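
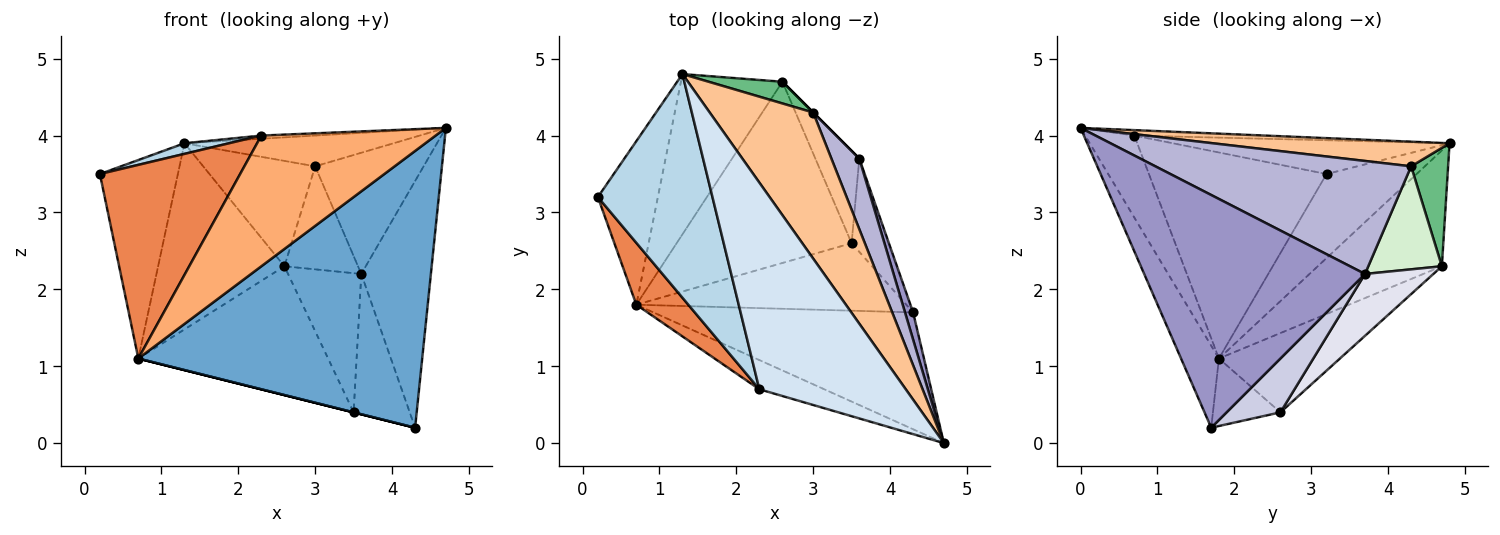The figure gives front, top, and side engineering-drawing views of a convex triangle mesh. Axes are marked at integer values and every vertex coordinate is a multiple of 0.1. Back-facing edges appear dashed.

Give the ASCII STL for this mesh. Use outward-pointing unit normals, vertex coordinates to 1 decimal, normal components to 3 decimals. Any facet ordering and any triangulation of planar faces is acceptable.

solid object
 facet normal -0.122 -0.914 -0.386
  outer loop
   vertex 0.7 1.8 1.1
   vertex 4.3 1.7 0.2
   vertex 4.7 0.0 4.1
  endloop
 endfacet
 facet normal -0.665 0.576 -0.475
  outer loop
   vertex 0.7 1.8 1.1
   vertex 0.2 3.2 3.5
   vertex 1.3 4.8 3.9
  endloop
 endfacet
 facet normal -0.282 -0.045 0.958
  outer loop
   vertex 2.3 0.7 4.0
   vertex 1.3 4.8 3.9
   vertex 0.2 3.2 3.5
  endloop
 endfacet
 facet normal -0.037 0.015 0.999
  outer loop
   vertex 2.3 0.7 4.0
   vertex 4.7 0.0 4.1
   vertex 1.3 4.8 3.9
  endloop
 endfacet
 facet normal -0.770 -0.608 0.194
  outer loop
   vertex 2.3 0.7 4.0
   vertex 0.2 3.2 3.5
   vertex 0.7 1.8 1.1
  endloop
 endfacet
 facet normal -0.266 -0.941 -0.210
  outer loop
   vertex 2.3 0.7 4.0
   vertex 0.7 1.8 1.1
   vertex 4.7 0.0 4.1
  endloop
 endfacet
 facet normal 0.227 0.201 0.953
  outer loop
   vertex 3.0 4.3 3.6
   vertex 1.3 4.8 3.9
   vertex 4.7 0.0 4.1
  endloop
 endfacet
 facet normal -0.597 0.608 -0.523
  outer loop
   vertex 2.6 4.7 2.3
   vertex 0.7 1.8 1.1
   vertex 1.3 4.8 3.9
  endloop
 endfacet
 facet normal 0.308 0.932 0.192
  outer loop
   vertex 2.6 4.7 2.3
   vertex 1.3 4.8 3.9
   vertex 3.0 4.3 3.6
  endloop
 endfacet
 facet normal -0.243 0.000 -0.970
  outer loop
   vertex 3.5 2.6 0.4
   vertex 4.3 1.7 0.2
   vertex 0.7 1.8 1.1
  endloop
 endfacet
 facet normal -0.346 0.543 -0.765
  outer loop
   vertex 3.5 2.6 0.4
   vertex 0.7 1.8 1.1
   vertex 2.6 4.7 2.3
  endloop
 endfacet
 facet normal 0.707 0.707 0.000
  outer loop
   vertex 3.6 3.7 2.2
   vertex 2.6 4.7 2.3
   vertex 3.0 4.3 3.6
  endloop
 endfacet
 facet normal 0.953 0.300 0.033
  outer loop
   vertex 3.6 3.7 2.2
   vertex 4.7 0.0 4.1
   vertex 4.3 1.7 0.2
  endloop
 endfacet
 facet normal 0.898 0.381 0.222
  outer loop
   vertex 3.6 3.7 2.2
   vertex 3.0 4.3 3.6
   vertex 4.7 0.0 4.1
  endloop
 endfacet
 facet normal 0.624 0.651 -0.432
  outer loop
   vertex 3.6 3.7 2.2
   vertex 4.3 1.7 0.2
   vertex 3.5 2.6 0.4
  endloop
 endfacet
 facet normal 0.614 0.658 -0.436
  outer loop
   vertex 3.6 3.7 2.2
   vertex 3.5 2.6 0.4
   vertex 2.6 4.7 2.3
  endloop
 endfacet
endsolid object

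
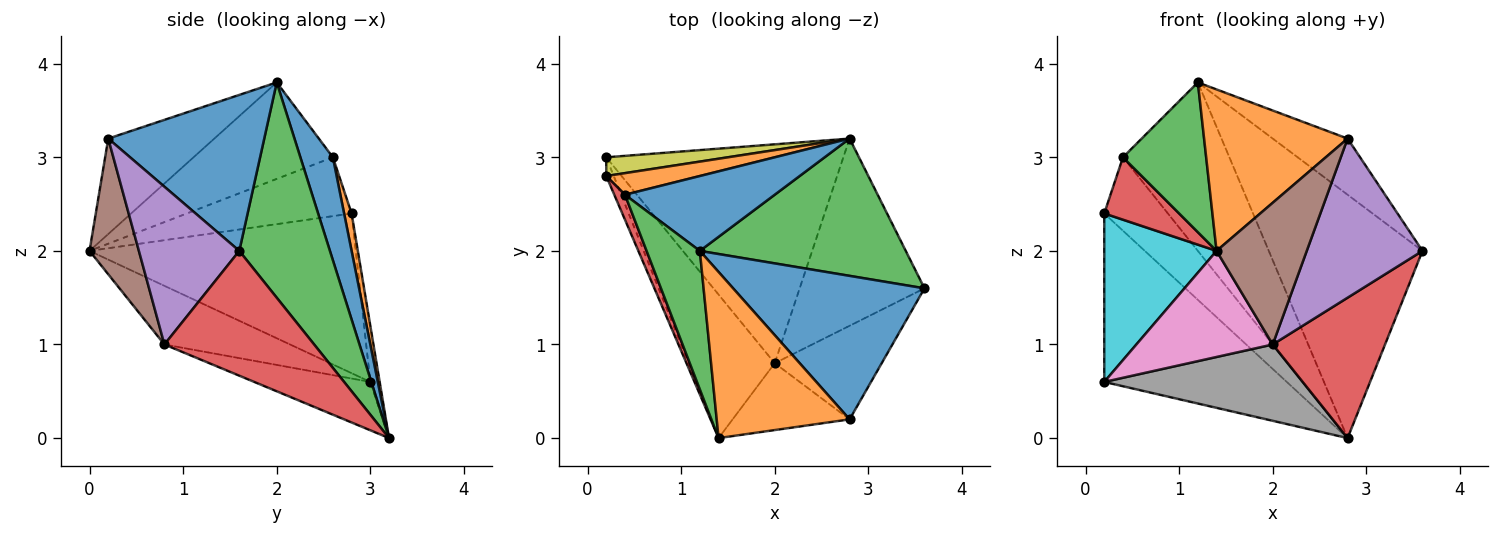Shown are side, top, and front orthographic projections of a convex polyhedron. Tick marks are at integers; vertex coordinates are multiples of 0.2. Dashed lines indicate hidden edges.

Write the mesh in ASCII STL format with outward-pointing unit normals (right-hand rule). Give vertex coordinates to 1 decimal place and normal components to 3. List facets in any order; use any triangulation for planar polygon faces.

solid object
 facet normal 0.605 0.290 0.742
  outer loop
   vertex 2.8 0.2 3.2
   vertex 3.6 1.6 2.0
   vertex 1.2 2.0 3.8
  endloop
 endfacet
 facet normal -0.458 -0.620 0.638
  outer loop
   vertex 2.8 0.2 3.2
   vertex 1.2 2.0 3.8
   vertex 1.4 0.0 2.0
  endloop
 endfacet
 facet normal 0.457 0.775 0.437
  outer loop
   vertex 2.8 3.2 0.0
   vertex 1.2 2.0 3.8
   vertex 3.6 1.6 2.0
  endloop
 endfacet
 facet normal 0.625 -0.469 -0.625
  outer loop
   vertex 2.0 0.8 1.0
   vertex 2.8 3.2 0.0
   vertex 3.6 1.6 2.0
  endloop
 endfacet
 facet normal 0.599 -0.690 -0.406
  outer loop
   vertex 2.0 0.8 1.0
   vertex 3.6 1.6 2.0
   vertex 2.8 0.2 3.2
  endloop
 endfacet
 facet normal 0.444 -0.811 -0.382
  outer loop
   vertex 2.0 0.8 1.0
   vertex 2.8 0.2 3.2
   vertex 1.4 0.0 2.0
  endloop
 endfacet
 facet normal -0.480 -0.521 -0.705
  outer loop
   vertex 2.0 0.8 1.0
   vertex 1.4 0.0 2.0
   vertex 0.2 3.0 0.6
  endloop
 endfacet
 facet normal -0.189 -0.323 -0.927
  outer loop
   vertex 2.0 0.8 1.0
   vertex 0.2 3.0 0.6
   vertex 2.8 3.2 0.0
  endloop
 endfacet
 facet normal -0.051 0.993 0.110
  outer loop
   vertex 0.2 2.8 2.4
   vertex 2.8 3.2 0.0
   vertex 0.2 3.0 0.6
  endloop
 endfacet
 facet normal -0.921 -0.388 -0.043
  outer loop
   vertex 0.2 2.8 2.4
   vertex 0.2 3.0 0.6
   vertex 1.4 0.0 2.0
  endloop
 endfacet
 facet normal 0.269 0.880 0.391
  outer loop
   vertex 0.4 2.6 3.0
   vertex 1.2 2.0 3.8
   vertex 2.8 3.2 0.0
  endloop
 endfacet
 facet normal 0.112 0.953 0.280
  outer loop
   vertex 0.4 2.6 3.0
   vertex 2.8 3.2 0.0
   vertex 0.2 2.8 2.4
  endloop
 endfacet
 facet normal -0.776 -0.463 0.428
  outer loop
   vertex 0.4 2.6 3.0
   vertex 1.4 0.0 2.0
   vertex 1.2 2.0 3.8
  endloop
 endfacet
 facet normal -0.898 -0.408 0.163
  outer loop
   vertex 0.4 2.6 3.0
   vertex 0.2 2.8 2.4
   vertex 1.4 0.0 2.0
  endloop
 endfacet
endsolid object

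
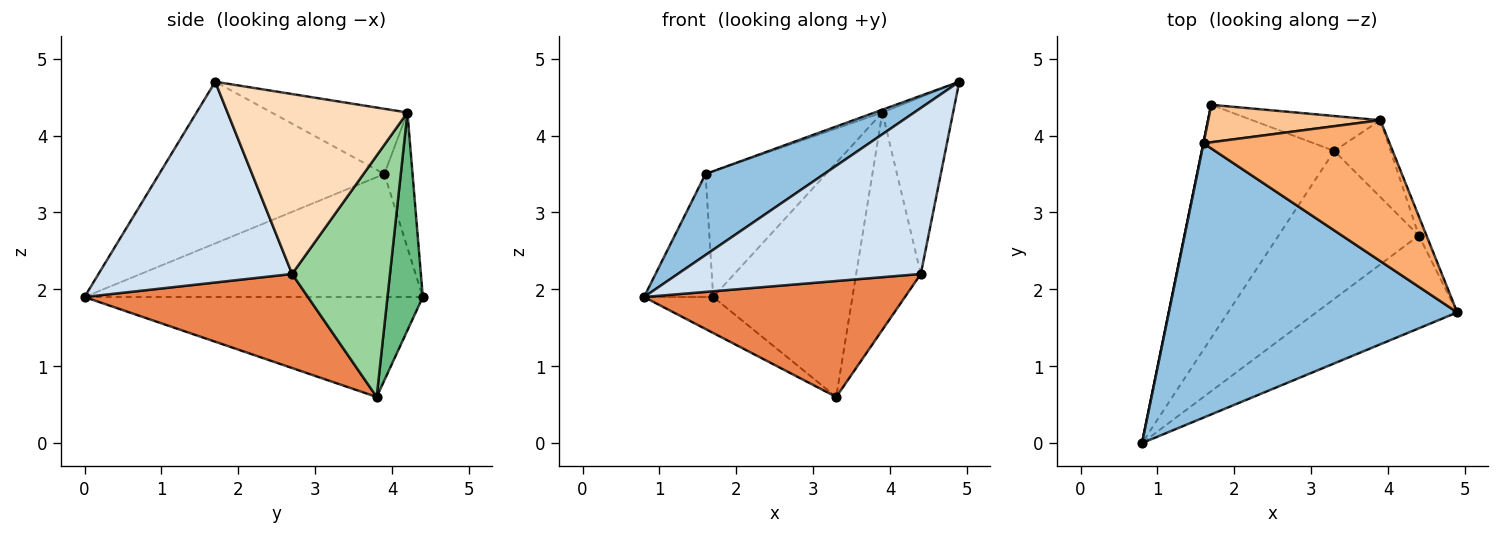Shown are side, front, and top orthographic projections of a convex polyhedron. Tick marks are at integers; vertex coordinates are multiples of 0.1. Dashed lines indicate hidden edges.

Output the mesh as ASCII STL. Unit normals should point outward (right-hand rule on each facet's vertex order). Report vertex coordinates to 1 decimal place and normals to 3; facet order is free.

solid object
 facet normal -0.598 0.122 -0.792
  outer loop
   vertex 3.3 3.8 0.6
   vertex 0.8 0.0 1.9
   vertex 1.7 4.4 1.9
  endloop
 endfacet
 facet normal -0.473 -0.249 0.845
  outer loop
   vertex 1.6 3.9 3.5
   vertex 0.8 0.0 1.9
   vertex 4.9 1.7 4.7
  endloop
 endfacet
 facet normal -0.980 0.200 0.001
  outer loop
   vertex 1.6 3.9 3.5
   vertex 1.7 4.4 1.9
   vertex 0.8 0.0 1.9
  endloop
 endfacet
 facet normal 0.571 -0.717 -0.401
  outer loop
   vertex 4.4 2.7 2.2
   vertex 4.9 1.7 4.7
   vertex 0.8 0.0 1.9
  endloop
 endfacet
 facet normal 0.467 -0.545 -0.696
  outer loop
   vertex 4.4 2.7 2.2
   vertex 0.8 0.0 1.9
   vertex 3.3 3.8 0.6
  endloop
 endfacet
 facet normal -0.331 0.019 0.944
  outer loop
   vertex 3.9 4.2 4.3
   vertex 1.6 3.9 3.5
   vertex 4.9 1.7 4.7
  endloop
 endfacet
 facet normal -0.219 0.935 0.279
  outer loop
   vertex 3.9 4.2 4.3
   vertex 1.7 4.4 1.9
   vertex 1.6 3.9 3.5
  endloop
 endfacet
 facet normal 0.930 0.366 -0.040
  outer loop
   vertex 3.9 4.2 4.3
   vertex 4.9 1.7 4.7
   vertex 4.4 2.7 2.2
  endloop
 endfacet
 facet normal 0.243 0.959 -0.143
  outer loop
   vertex 3.9 4.2 4.3
   vertex 3.3 3.8 0.6
   vertex 1.7 4.4 1.9
  endloop
 endfacet
 facet normal 0.819 0.541 -0.191
  outer loop
   vertex 3.9 4.2 4.3
   vertex 4.4 2.7 2.2
   vertex 3.3 3.8 0.6
  endloop
 endfacet
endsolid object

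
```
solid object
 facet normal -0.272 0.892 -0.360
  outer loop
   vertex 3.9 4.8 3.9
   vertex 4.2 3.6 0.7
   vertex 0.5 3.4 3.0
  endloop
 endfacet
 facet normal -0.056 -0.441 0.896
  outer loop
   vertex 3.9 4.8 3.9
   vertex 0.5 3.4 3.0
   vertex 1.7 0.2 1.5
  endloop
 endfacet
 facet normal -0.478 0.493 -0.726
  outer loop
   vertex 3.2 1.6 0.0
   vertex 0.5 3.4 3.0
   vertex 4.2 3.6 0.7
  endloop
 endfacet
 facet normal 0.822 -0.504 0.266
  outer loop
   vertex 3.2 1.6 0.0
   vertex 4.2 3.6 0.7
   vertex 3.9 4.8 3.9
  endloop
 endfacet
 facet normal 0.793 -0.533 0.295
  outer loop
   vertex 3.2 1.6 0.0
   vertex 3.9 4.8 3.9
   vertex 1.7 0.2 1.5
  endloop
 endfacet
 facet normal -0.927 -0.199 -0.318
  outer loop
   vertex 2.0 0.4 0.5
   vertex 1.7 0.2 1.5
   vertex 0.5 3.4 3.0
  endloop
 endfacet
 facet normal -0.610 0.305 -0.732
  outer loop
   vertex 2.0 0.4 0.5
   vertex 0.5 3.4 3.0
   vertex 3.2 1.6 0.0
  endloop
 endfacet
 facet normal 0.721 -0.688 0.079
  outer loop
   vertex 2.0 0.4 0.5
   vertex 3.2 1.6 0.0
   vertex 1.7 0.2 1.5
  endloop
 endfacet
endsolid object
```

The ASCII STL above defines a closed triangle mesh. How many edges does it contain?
12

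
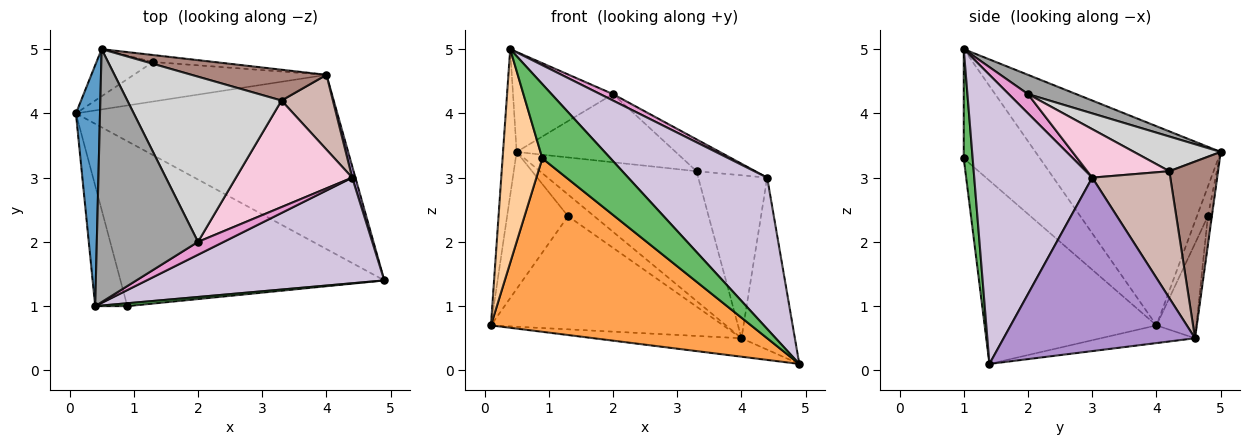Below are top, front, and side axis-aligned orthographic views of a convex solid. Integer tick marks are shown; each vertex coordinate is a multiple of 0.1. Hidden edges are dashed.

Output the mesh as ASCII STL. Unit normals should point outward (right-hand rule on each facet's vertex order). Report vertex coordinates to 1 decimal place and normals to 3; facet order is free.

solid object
 facet normal -0.990 0.073 0.120
  outer loop
   vertex 0.5 5.0 3.4
   vertex 0.1 4.0 0.7
   vertex 0.4 1.0 5.0
  endloop
 endfacet
 facet normal -0.067 0.105 -0.992
  outer loop
   vertex 4.0 4.6 0.5
   vertex 4.9 1.4 0.1
   vertex 0.1 4.0 0.7
  endloop
 endfacet
 facet normal -0.432 -0.654 -0.621
  outer loop
   vertex 0.9 1.0 3.3
   vertex 0.1 4.0 0.7
   vertex 4.9 1.4 0.1
  endloop
 endfacet
 facet normal -0.858 -0.447 -0.252
  outer loop
   vertex 0.9 1.0 3.3
   vertex 0.4 1.0 5.0
   vertex 0.1 4.0 0.7
  endloop
 endfacet
 facet normal 0.130 -0.991 0.038
  outer loop
   vertex 0.9 1.0 3.3
   vertex 4.9 1.4 0.1
   vertex 0.4 1.0 5.0
  endloop
 endfacet
 facet normal -0.168 0.932 -0.320
  outer loop
   vertex 1.3 4.8 2.4
   vertex 0.1 4.0 0.7
   vertex 0.5 5.0 3.4
  endloop
 endfacet
 facet normal -0.160 0.932 -0.326
  outer loop
   vertex 1.3 4.8 2.4
   vertex 4.0 4.6 0.5
   vertex 0.1 4.0 0.7
  endloop
 endfacet
 facet normal -0.144 0.942 -0.303
  outer loop
   vertex 1.3 4.8 2.4
   vertex 0.5 5.0 3.4
   vertex 4.0 4.6 0.5
  endloop
 endfacet
 facet normal 0.963 0.269 0.018
  outer loop
   vertex 4.4 3.0 3.0
   vertex 4.9 1.4 0.1
   vertex 4.0 4.6 0.5
  endloop
 endfacet
 facet normal 0.571 -0.673 0.470
  outer loop
   vertex 4.4 3.0 3.0
   vertex 0.4 1.0 5.0
   vertex 4.9 1.4 0.1
  endloop
 endfacet
 facet normal 0.290 0.931 0.221
  outer loop
   vertex 3.3 4.2 3.1
   vertex 4.0 4.6 0.5
   vertex 0.5 5.0 3.4
  endloop
 endfacet
 facet normal 0.717 0.633 0.291
  outer loop
   vertex 3.3 4.2 3.1
   vertex 4.4 3.0 3.0
   vertex 4.0 4.6 0.5
  endloop
 endfacet
 facet normal 0.557 -0.371 0.743
  outer loop
   vertex 2.0 2.0 4.3
   vertex 0.4 1.0 5.0
   vertex 4.4 3.0 3.0
  endloop
 endfacet
 facet normal 0.371 0.266 0.890
  outer loop
   vertex 2.0 2.0 4.3
   vertex 4.4 3.0 3.0
   vertex 3.3 4.2 3.1
  endloop
 endfacet
 facet normal 0.174 0.362 0.916
  outer loop
   vertex 2.0 2.0 4.3
   vertex 0.5 5.0 3.4
   vertex 0.4 1.0 5.0
  endloop
 endfacet
 facet normal 0.204 0.373 0.905
  outer loop
   vertex 2.0 2.0 4.3
   vertex 3.3 4.2 3.1
   vertex 0.5 5.0 3.4
  endloop
 endfacet
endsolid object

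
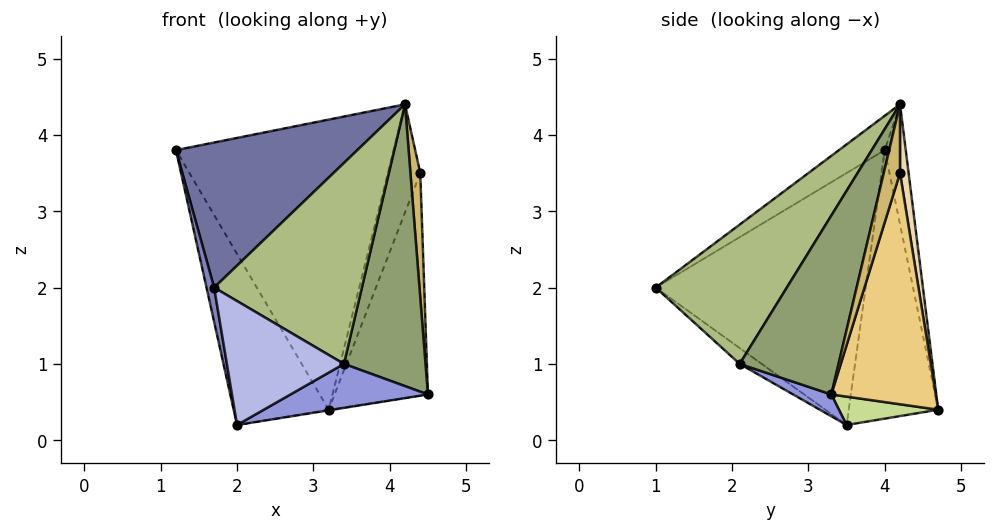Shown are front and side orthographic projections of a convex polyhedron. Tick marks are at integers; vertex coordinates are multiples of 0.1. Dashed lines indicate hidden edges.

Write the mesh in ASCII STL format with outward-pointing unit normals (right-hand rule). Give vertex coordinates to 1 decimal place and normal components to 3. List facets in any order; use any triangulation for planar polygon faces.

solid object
 facet normal -0.133 -0.526 0.840
  outer loop
   vertex 4.2 4.2 4.4
   vertex 1.2 4.0 3.8
   vertex 1.7 1.0 2.0
  endloop
 endfacet
 facet normal -0.977 -0.036 -0.212
  outer loop
   vertex 2.0 3.5 0.2
   vertex 1.7 1.0 2.0
   vertex 1.2 4.0 3.8
  endloop
 endfacet
 facet normal 0.113 -0.406 -0.907
  outer loop
   vertex 3.4 2.1 1.0
   vertex 2.0 3.5 0.2
   vertex 4.5 3.3 0.6
  endloop
 endfacet
 facet normal -0.108 -0.572 -0.813
  outer loop
   vertex 3.4 2.1 1.0
   vertex 1.7 1.0 2.0
   vertex 2.0 3.5 0.2
  endloop
 endfacet
 facet normal 0.755 -0.623 0.207
  outer loop
   vertex 3.4 2.1 1.0
   vertex 4.5 3.3 0.6
   vertex 4.2 4.2 4.4
  endloop
 endfacet
 facet normal 0.635 -0.715 0.292
  outer loop
   vertex 3.4 2.1 1.0
   vertex 4.2 4.2 4.4
   vertex 1.7 1.0 2.0
  endloop
 endfacet
 facet normal 0.158 0.006 -0.987
  outer loop
   vertex 3.2 4.7 0.4
   vertex 4.5 3.3 0.6
   vertex 2.0 3.5 0.2
  endloop
 endfacet
 facet normal -0.095 0.985 0.147
  outer loop
   vertex 3.2 4.7 0.4
   vertex 1.2 4.0 3.8
   vertex 4.2 4.2 4.4
  endloop
 endfacet
 facet normal -0.665 0.706 -0.246
  outer loop
   vertex 3.2 4.7 0.4
   vertex 2.0 3.5 0.2
   vertex 1.2 4.0 3.8
  endloop
 endfacet
 facet normal 0.841 -0.508 0.187
  outer loop
   vertex 4.4 4.2 3.5
   vertex 4.2 4.2 4.4
   vertex 4.5 3.3 0.6
  endloop
 endfacet
 facet normal 0.734 0.656 -0.178
  outer loop
   vertex 4.4 4.2 3.5
   vertex 4.5 3.3 0.6
   vertex 3.2 4.7 0.4
  endloop
 endfacet
 facet normal 0.255 0.965 0.057
  outer loop
   vertex 4.4 4.2 3.5
   vertex 3.2 4.7 0.4
   vertex 4.2 4.2 4.4
  endloop
 endfacet
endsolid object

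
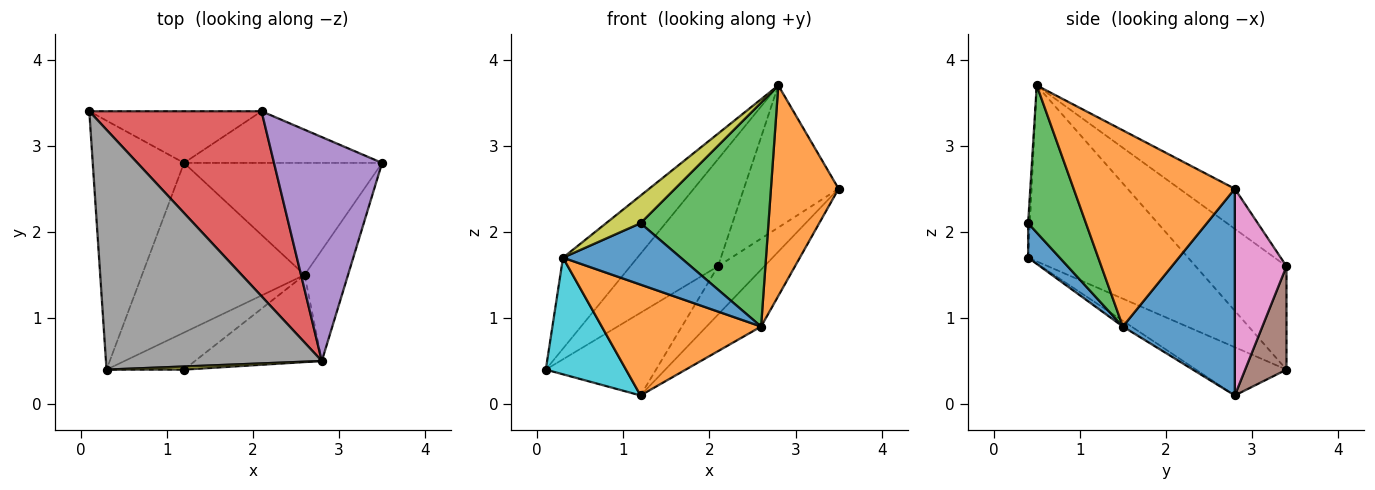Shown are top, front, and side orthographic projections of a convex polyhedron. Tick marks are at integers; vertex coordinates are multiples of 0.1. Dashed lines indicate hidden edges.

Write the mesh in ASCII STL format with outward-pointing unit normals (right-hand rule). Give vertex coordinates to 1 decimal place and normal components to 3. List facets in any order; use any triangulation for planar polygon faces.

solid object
 facet normal 0.681 0.332 -0.653
  outer loop
   vertex 2.6 1.5 0.9
   vertex 1.2 2.8 0.1
   vertex 3.5 2.8 2.5
  endloop
 endfacet
 facet normal 0.903 -0.379 -0.200
  outer loop
   vertex 2.8 0.5 3.7
   vertex 2.6 1.5 0.9
   vertex 3.5 2.8 2.5
  endloop
 endfacet
 facet normal 0.388 -0.859 -0.334
  outer loop
   vertex 2.8 0.5 3.7
   vertex 1.2 0.4 2.1
   vertex 2.6 1.5 0.9
  endloop
 endfacet
 facet normal -0.461 0.445 0.768
  outer loop
   vertex 2.1 3.4 1.6
   vertex 0.1 3.4 0.4
   vertex 2.8 0.5 3.7
  endloop
 endfacet
 facet normal -0.299 0.511 0.806
  outer loop
   vertex 2.1 3.4 1.6
   vertex 2.8 0.5 3.7
   vertex 3.5 2.8 2.5
  endloop
 endfacet
 facet normal 0.303 0.808 -0.505
  outer loop
   vertex 2.1 3.4 1.6
   vertex 1.2 2.8 0.1
   vertex 0.1 3.4 0.4
  endloop
 endfacet
 facet normal 0.606 0.543 -0.581
  outer loop
   vertex 2.1 3.4 1.6
   vertex 3.5 2.8 2.5
   vertex 1.2 2.8 0.1
  endloop
 endfacet
 facet normal -0.606 0.282 0.744
  outer loop
   vertex 0.3 0.4 1.7
   vertex 2.8 0.5 3.7
   vertex 0.1 3.4 0.4
  endloop
 endfacet
 facet normal -0.050 -0.993 0.112
  outer loop
   vertex 0.3 0.4 1.7
   vertex 1.2 0.4 2.1
   vertex 2.8 0.5 3.7
  endloop
 endfacet
 facet normal -0.432 -0.383 -0.817
  outer loop
   vertex 0.3 0.4 1.7
   vertex 0.1 3.4 0.4
   vertex 1.2 2.8 0.1
  endloop
 endfacet
 facet normal 0.224 -0.834 -0.504
  outer loop
   vertex 0.3 0.4 1.7
   vertex 2.6 1.5 0.9
   vertex 1.2 0.4 2.1
  endloop
 endfacet
 facet normal -0.030 -0.547 -0.837
  outer loop
   vertex 0.3 0.4 1.7
   vertex 1.2 2.8 0.1
   vertex 2.6 1.5 0.9
  endloop
 endfacet
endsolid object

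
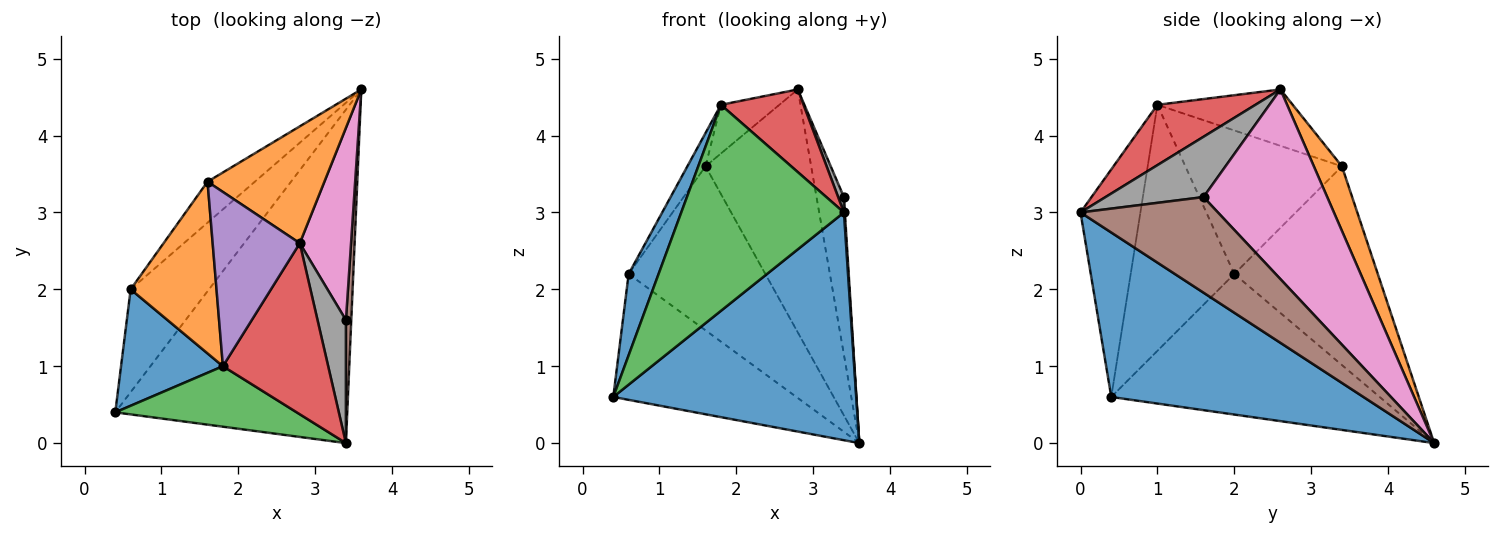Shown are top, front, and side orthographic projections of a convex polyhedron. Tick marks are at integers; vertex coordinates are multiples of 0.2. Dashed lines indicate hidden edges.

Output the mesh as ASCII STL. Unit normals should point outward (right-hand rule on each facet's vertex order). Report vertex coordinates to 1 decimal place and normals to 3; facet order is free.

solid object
 facet normal 0.505 -0.487 -0.713
  outer loop
   vertex 3.4 0.0 3.0
   vertex 0.4 0.4 0.6
   vertex 3.6 4.6 0.0
  endloop
 endfacet
 facet normal 0.233 0.876 0.422
  outer loop
   vertex 1.6 3.4 3.6
   vertex 2.8 2.6 4.6
   vertex 3.6 4.6 0.0
  endloop
 endfacet
 facet normal -0.333 -0.905 0.266
  outer loop
   vertex 1.8 1.0 4.4
   vertex 0.4 0.4 0.6
   vertex 3.4 0.0 3.0
  endloop
 endfacet
 facet normal 0.459 -0.387 0.800
  outer loop
   vertex 1.8 1.0 4.4
   vertex 3.4 0.0 3.0
   vertex 2.8 2.6 4.6
  endloop
 endfacet
 facet normal -0.529 0.228 0.817
  outer loop
   vertex 1.8 1.0 4.4
   vertex 2.8 2.6 4.6
   vertex 1.6 3.4 3.6
  endloop
 endfacet
 facet normal 0.998 -0.007 0.056
  outer loop
   vertex 3.4 1.6 3.2
   vertex 3.4 0.0 3.0
   vertex 3.6 4.6 0.0
  endloop
 endfacet
 facet normal 0.944 0.209 0.255
  outer loop
   vertex 3.4 1.6 3.2
   vertex 3.6 4.6 0.0
   vertex 2.8 2.6 4.6
  endloop
 endfacet
 facet normal 0.904 -0.053 0.425
  outer loop
   vertex 3.4 1.6 3.2
   vertex 2.8 2.6 4.6
   vertex 3.4 0.0 3.0
  endloop
 endfacet
 facet normal -0.750 0.512 -0.418
  outer loop
   vertex 0.6 2.0 2.2
   vertex 3.6 4.6 0.0
   vertex 0.4 0.4 0.6
  endloop
 endfacet
 facet normal -0.714 0.680 -0.170
  outer loop
   vertex 0.6 2.0 2.2
   vertex 1.6 3.4 3.6
   vertex 3.6 4.6 0.0
  endloop
 endfacet
 facet normal -0.893 -0.258 0.370
  outer loop
   vertex 0.6 2.0 2.2
   vertex 0.4 0.4 0.6
   vertex 1.8 1.0 4.4
  endloop
 endfacet
 facet normal -0.854 0.099 0.511
  outer loop
   vertex 0.6 2.0 2.2
   vertex 1.8 1.0 4.4
   vertex 1.6 3.4 3.6
  endloop
 endfacet
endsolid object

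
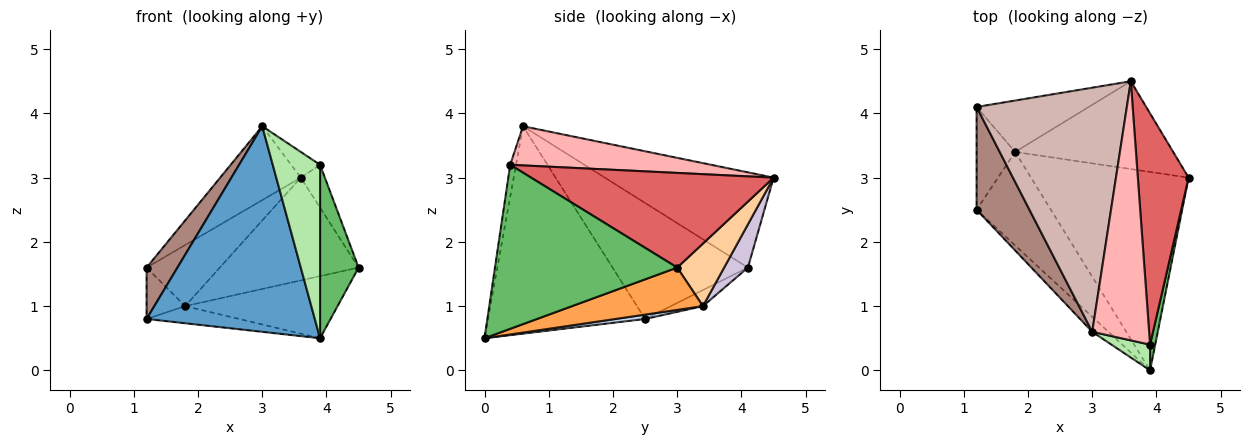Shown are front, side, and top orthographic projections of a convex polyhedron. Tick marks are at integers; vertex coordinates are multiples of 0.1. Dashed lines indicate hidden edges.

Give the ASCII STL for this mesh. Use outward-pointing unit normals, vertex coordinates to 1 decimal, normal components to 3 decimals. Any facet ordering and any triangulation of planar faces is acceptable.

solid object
 facet normal -0.682 -0.730 -0.053
  outer loop
   vertex 3.0 0.6 3.8
   vertex 1.2 2.5 0.8
   vertex 3.9 0.0 0.5
  endloop
 endfacet
 facet normal 0.057 0.180 -0.982
  outer loop
   vertex 1.8 3.4 1.0
   vertex 3.9 0.0 0.5
   vertex 1.2 2.5 0.8
  endloop
 endfacet
 facet normal 0.248 0.289 -0.924
  outer loop
   vertex 1.8 3.4 1.0
   vertex 4.5 3.0 1.6
   vertex 3.9 0.0 0.5
  endloop
 endfacet
 facet normal 0.249 0.736 -0.629
  outer loop
   vertex 1.8 3.4 1.0
   vertex 3.6 4.5 3.0
   vertex 4.5 3.0 1.6
  endloop
 endfacet
 facet normal 0.978 -0.207 0.031
  outer loop
   vertex 3.9 0.4 3.2
   vertex 3.9 0.0 0.5
   vertex 4.5 3.0 1.6
  endloop
 endfacet
 facet normal -0.121 -0.982 0.145
  outer loop
   vertex 3.9 0.4 3.2
   vertex 3.0 0.6 3.8
   vertex 3.9 0.0 0.5
  endloop
 endfacet
 facet normal 0.878 0.087 0.471
  outer loop
   vertex 3.9 0.4 3.2
   vertex 4.5 3.0 1.6
   vertex 3.6 4.5 3.0
  endloop
 endfacet
 facet normal 0.565 0.081 0.821
  outer loop
   vertex 3.9 0.4 3.2
   vertex 3.6 4.5 3.0
   vertex 3.0 0.6 3.8
  endloop
 endfacet
 facet normal -0.349 0.419 -0.838
  outer loop
   vertex 1.2 4.1 1.6
   vertex 1.8 3.4 1.0
   vertex 1.2 2.5 0.8
  endloop
 endfacet
 facet normal 0.241 0.742 -0.625
  outer loop
   vertex 1.2 4.1 1.6
   vertex 3.6 4.5 3.0
   vertex 1.8 3.4 1.0
  endloop
 endfacet
 facet normal -0.891 -0.203 0.406
  outer loop
   vertex 1.2 4.1 1.6
   vertex 1.2 2.5 0.8
   vertex 3.0 0.6 3.8
  endloop
 endfacet
 facet normal -0.519 0.248 0.818
  outer loop
   vertex 1.2 4.1 1.6
   vertex 3.0 0.6 3.8
   vertex 3.6 4.5 3.0
  endloop
 endfacet
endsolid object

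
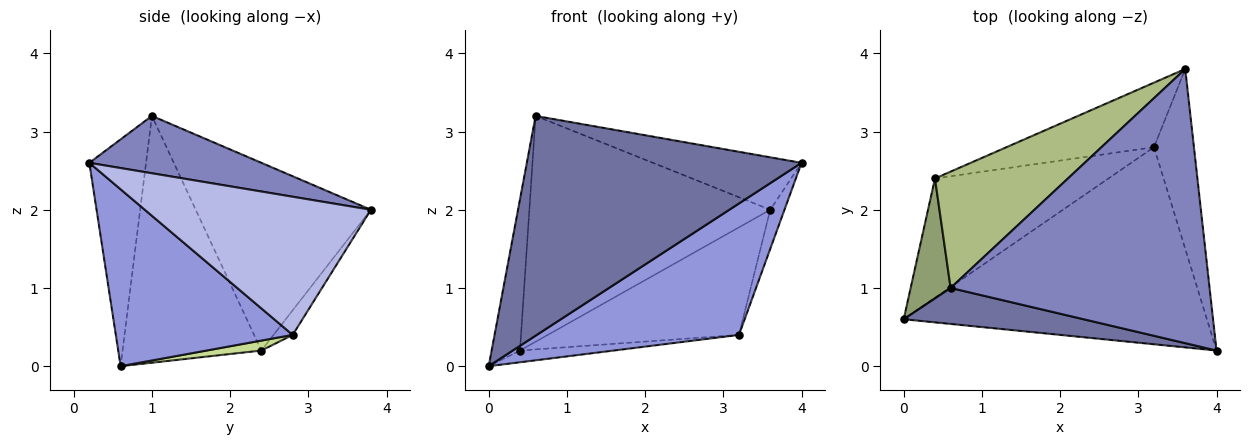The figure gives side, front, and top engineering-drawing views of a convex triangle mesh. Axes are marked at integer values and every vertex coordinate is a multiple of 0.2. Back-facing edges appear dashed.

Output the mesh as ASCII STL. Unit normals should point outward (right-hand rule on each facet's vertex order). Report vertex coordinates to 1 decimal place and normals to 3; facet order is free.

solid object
 facet normal -0.200 -0.967 0.158
  outer loop
   vertex 0.6 1.0 3.2
   vertex 0.0 0.6 0.0
   vertex 4.0 0.2 2.6
  endloop
 endfacet
 facet normal 0.213 0.184 0.960
  outer loop
   vertex 0.6 1.0 3.2
   vertex 4.0 0.2 2.6
   vertex 3.6 3.8 2.0
  endloop
 endfacet
 facet normal 0.437 -0.499 -0.749
  outer loop
   vertex 3.2 2.8 0.4
   vertex 4.0 0.2 2.6
   vertex 0.0 0.6 0.0
  endloop
 endfacet
 facet normal 0.959 0.060 -0.277
  outer loop
   vertex 3.2 2.8 0.4
   vertex 3.6 3.8 2.0
   vertex 4.0 0.2 2.6
  endloop
 endfacet
 facet normal -0.968 0.198 0.157
  outer loop
   vertex 0.4 2.4 0.2
   vertex 0.0 0.6 0.0
   vertex 0.6 1.0 3.2
  endloop
 endfacet
 facet normal -0.543 0.747 0.385
  outer loop
   vertex 0.4 2.4 0.2
   vertex 0.6 1.0 3.2
   vertex 3.6 3.8 2.0
  endloop
 endfacet
 facet normal 0.057 0.098 -0.994
  outer loop
   vertex 0.4 2.4 0.2
   vertex 3.2 2.8 0.4
   vertex 0.0 0.6 0.0
  endloop
 endfacet
 facet normal -0.085 0.854 -0.513
  outer loop
   vertex 0.4 2.4 0.2
   vertex 3.6 3.8 2.0
   vertex 3.2 2.8 0.4
  endloop
 endfacet
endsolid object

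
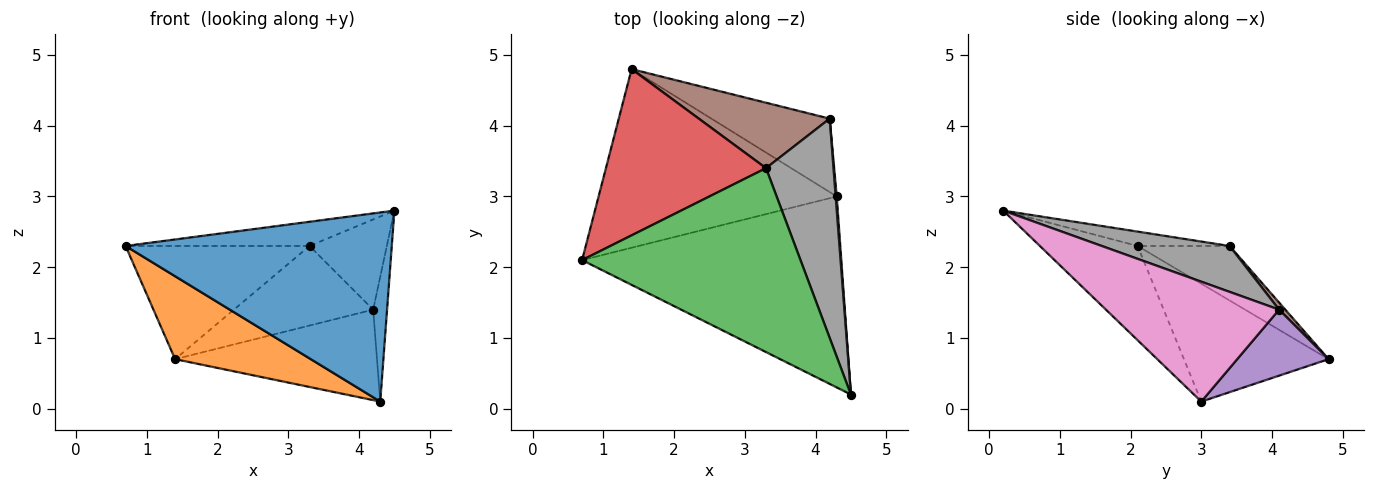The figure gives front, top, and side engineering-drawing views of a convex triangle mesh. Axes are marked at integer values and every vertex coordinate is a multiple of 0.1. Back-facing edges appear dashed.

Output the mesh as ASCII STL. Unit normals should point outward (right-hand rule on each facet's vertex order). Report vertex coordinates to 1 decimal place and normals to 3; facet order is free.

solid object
 facet normal -0.250 -0.681 -0.688
  outer loop
   vertex 4.3 3.0 0.1
   vertex 4.5 0.2 2.8
   vertex 0.7 2.1 2.3
  endloop
 endfacet
 facet normal -0.410 -0.384 -0.827
  outer loop
   vertex 4.3 3.0 0.1
   vertex 0.7 2.1 2.3
   vertex 1.4 4.8 0.7
  endloop
 endfacet
 facet normal -0.065 0.130 0.989
  outer loop
   vertex 3.3 3.4 2.3
   vertex 0.7 2.1 2.3
   vertex 4.5 0.2 2.8
  endloop
 endfacet
 facet normal -0.271 0.542 0.796
  outer loop
   vertex 3.3 3.4 2.3
   vertex 1.4 4.8 0.7
   vertex 0.7 2.1 2.3
  endloop
 endfacet
 facet normal 0.332 0.733 -0.594
  outer loop
   vertex 4.2 4.1 1.4
   vertex 4.3 3.0 0.1
   vertex 1.4 4.8 0.7
  endloop
 endfacet
 facet normal 0.034 0.772 0.635
  outer loop
   vertex 4.2 4.1 1.4
   vertex 1.4 4.8 0.7
   vertex 3.3 3.4 2.3
  endloop
 endfacet
 facet normal 0.997 0.080 0.009
  outer loop
   vertex 4.2 4.1 1.4
   vertex 4.5 0.2 2.8
   vertex 4.3 3.0 0.1
  endloop
 endfacet
 facet normal 0.532 0.322 0.783
  outer loop
   vertex 4.2 4.1 1.4
   vertex 3.3 3.4 2.3
   vertex 4.5 0.2 2.8
  endloop
 endfacet
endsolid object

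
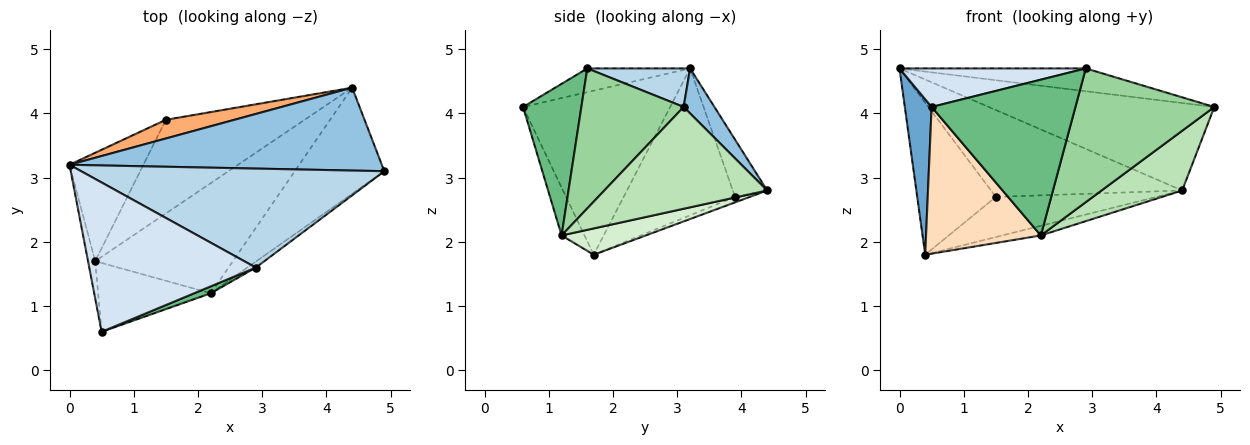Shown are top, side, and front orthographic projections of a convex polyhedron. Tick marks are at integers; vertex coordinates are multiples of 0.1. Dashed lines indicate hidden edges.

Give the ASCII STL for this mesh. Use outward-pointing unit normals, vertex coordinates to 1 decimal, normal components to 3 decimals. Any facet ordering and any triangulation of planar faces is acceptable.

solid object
 facet normal -0.983 -0.179 -0.043
  outer loop
   vertex 0.4 1.7 1.8
   vertex 0.5 0.6 4.1
   vertex 0.0 3.2 4.7
  endloop
 endfacet
 facet normal 0.099 0.722 0.684
  outer loop
   vertex 4.4 4.4 2.8
   vertex 0.0 3.2 4.7
   vertex 4.9 3.1 4.1
  endloop
 endfacet
 facet normal 0.123 0.223 0.967
  outer loop
   vertex 2.9 1.6 4.7
   vertex 4.9 3.1 4.1
   vertex 0.0 3.2 4.7
  endloop
 endfacet
 facet normal -0.137 -0.248 0.959
  outer loop
   vertex 2.9 1.6 4.7
   vertex 0.0 3.2 4.7
   vertex 0.5 0.6 4.1
  endloop
 endfacet
 facet normal -0.756 0.533 -0.380
  outer loop
   vertex 1.5 3.9 2.7
   vertex 0.4 1.7 1.8
   vertex 0.0 3.2 4.7
  endloop
 endfacet
 facet normal -0.173 0.963 0.207
  outer loop
   vertex 1.5 3.9 2.7
   vertex 0.0 3.2 4.7
   vertex 4.4 4.4 2.8
  endloop
 endfacet
 facet normal -0.036 0.394 -0.918
  outer loop
   vertex 1.5 3.9 2.7
   vertex 4.4 4.4 2.8
   vertex 0.4 1.7 1.8
  endloop
 endfacet
 facet normal -0.178 -0.891 -0.418
  outer loop
   vertex 2.2 1.2 2.1
   vertex 0.5 0.6 4.1
   vertex 0.4 1.7 1.8
  endloop
 endfacet
 facet normal 0.375 -0.926 0.041
  outer loop
   vertex 2.2 1.2 2.1
   vertex 2.9 1.6 4.7
   vertex 0.5 0.6 4.1
  endloop
 endfacet
 facet normal 0.593 -0.805 -0.036
  outer loop
   vertex 2.2 1.2 2.1
   vertex 4.9 3.1 4.1
   vertex 2.9 1.6 4.7
  endloop
 endfacet
 facet normal 0.704 -0.348 -0.619
  outer loop
   vertex 2.2 1.2 2.1
   vertex 4.4 4.4 2.8
   vertex 4.9 3.1 4.1
  endloop
 endfacet
 facet normal 0.187 0.086 -0.979
  outer loop
   vertex 2.2 1.2 2.1
   vertex 0.4 1.7 1.8
   vertex 4.4 4.4 2.8
  endloop
 endfacet
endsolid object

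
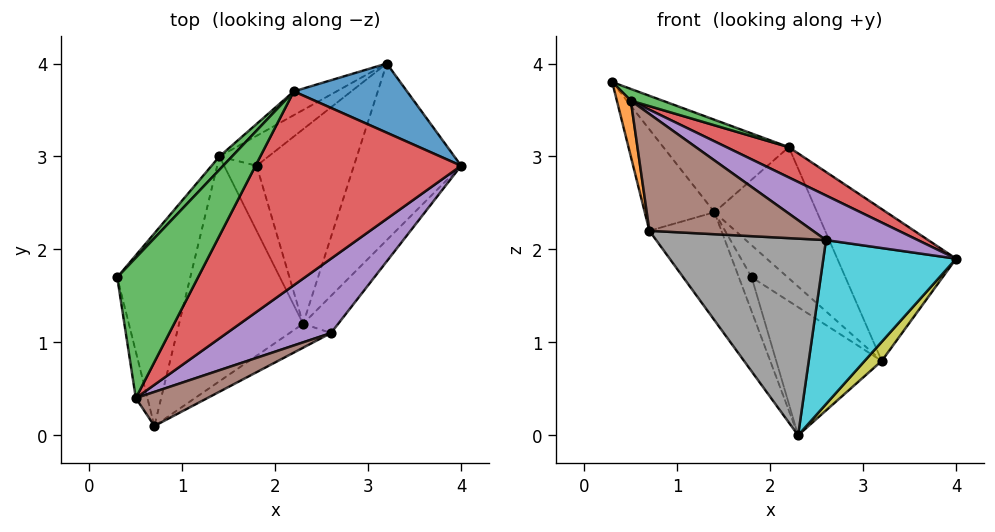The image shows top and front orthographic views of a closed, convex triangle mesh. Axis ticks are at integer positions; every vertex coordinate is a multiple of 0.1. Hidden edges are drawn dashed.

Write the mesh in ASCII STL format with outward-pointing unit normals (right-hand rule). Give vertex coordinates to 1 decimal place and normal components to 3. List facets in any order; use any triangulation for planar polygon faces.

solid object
 facet normal 0.563 0.752 0.343
  outer loop
   vertex 2.2 3.7 3.1
   vertex 4.0 2.9 1.9
   vertex 3.2 4.0 0.8
  endloop
 endfacet
 facet normal -0.985 -0.134 -0.112
  outer loop
   vertex 0.5 0.4 3.6
   vertex 0.3 1.7 3.8
   vertex 0.7 0.1 2.2
  endloop
 endfacet
 facet normal 0.414 -0.076 0.907
  outer loop
   vertex 0.5 0.4 3.6
   vertex 2.2 3.7 3.1
   vertex 0.3 1.7 3.8
  endloop
 endfacet
 facet normal 0.508 -0.133 0.851
  outer loop
   vertex 0.5 0.4 3.6
   vertex 4.0 2.9 1.9
   vertex 2.2 3.7 3.1
  endloop
 endfacet
 facet normal 0.617 -0.405 0.675
  outer loop
   vertex 2.6 1.1 2.1
   vertex 4.0 2.9 1.9
   vertex 0.5 0.4 3.6
  endloop
 endfacet
 facet normal 0.461 -0.852 0.248
  outer loop
   vertex 2.6 1.1 2.1
   vertex 0.5 0.4 3.6
   vertex 0.7 0.1 2.2
  endloop
 endfacet
 facet normal -0.696 0.395 -0.600
  outer loop
   vertex 2.3 1.2 0.0
   vertex 1.8 2.9 1.7
   vertex 3.2 4.0 0.8
  endloop
 endfacet
 facet normal 0.459 -0.882 -0.108
  outer loop
   vertex 2.3 1.2 0.0
   vertex 2.6 1.1 2.1
   vertex 0.7 0.1 2.2
  endloop
 endfacet
 facet normal 0.773 -0.068 -0.631
  outer loop
   vertex 2.3 1.2 0.0
   vertex 3.2 4.0 0.8
   vertex 4.0 2.9 1.9
  endloop
 endfacet
 facet normal 0.774 -0.618 -0.140
  outer loop
   vertex 2.3 1.2 0.0
   vertex 4.0 2.9 1.9
   vertex 2.6 1.1 2.1
  endloop
 endfacet
 facet normal -0.576 0.804 -0.146
  outer loop
   vertex 1.4 3.0 2.4
   vertex 2.2 3.7 3.1
   vertex 3.2 4.0 0.8
  endloop
 endfacet
 facet normal -0.712 0.513 -0.480
  outer loop
   vertex 1.4 3.0 2.4
   vertex 3.2 4.0 0.8
   vertex 1.8 2.9 1.7
  endloop
 endfacet
 facet normal -0.704 0.704 0.101
  outer loop
   vertex 1.4 3.0 2.4
   vertex 0.3 1.7 3.8
   vertex 2.2 3.7 3.1
  endloop
 endfacet
 facet normal -0.859 0.239 -0.453
  outer loop
   vertex 1.4 3.0 2.4
   vertex 0.7 0.1 2.2
   vertex 0.3 1.7 3.8
  endloop
 endfacet
 facet normal -0.838 0.236 -0.492
  outer loop
   vertex 1.4 3.0 2.4
   vertex 2.3 1.2 0.0
   vertex 0.7 0.1 2.2
  endloop
 endfacet
 facet normal -0.820 0.265 -0.507
  outer loop
   vertex 1.4 3.0 2.4
   vertex 1.8 2.9 1.7
   vertex 2.3 1.2 0.0
  endloop
 endfacet
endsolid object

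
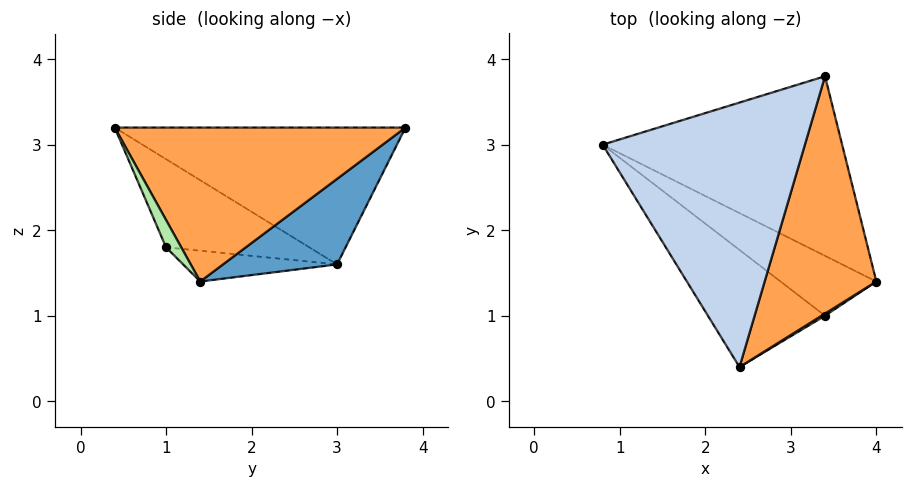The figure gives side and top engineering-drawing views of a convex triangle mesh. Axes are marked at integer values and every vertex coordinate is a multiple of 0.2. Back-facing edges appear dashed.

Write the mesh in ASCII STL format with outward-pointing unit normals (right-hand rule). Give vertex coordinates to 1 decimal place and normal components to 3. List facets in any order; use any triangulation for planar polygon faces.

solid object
 facet normal 0.264 0.620 -0.739
  outer loop
   vertex 3.4 3.8 3.2
   vertex 4.0 1.4 1.4
   vertex 0.8 3.0 1.6
  endloop
 endfacet
 facet normal -0.553 0.163 0.817
  outer loop
   vertex 2.4 0.4 3.2
   vertex 3.4 3.8 3.2
   vertex 0.8 3.0 1.6
  endloop
 endfacet
 facet normal 0.787 -0.232 0.571
  outer loop
   vertex 2.4 0.4 3.2
   vertex 4.0 1.4 1.4
   vertex 3.4 3.8 3.2
  endloop
 endfacet
 facet normal -0.274 -0.442 -0.854
  outer loop
   vertex 3.4 1.0 1.8
   vertex 0.8 3.0 1.6
   vertex 4.0 1.4 1.4
  endloop
 endfacet
 facet normal -0.456 -0.653 -0.605
  outer loop
   vertex 3.4 1.0 1.8
   vertex 2.4 0.4 3.2
   vertex 0.8 3.0 1.6
  endloop
 endfacet
 facet normal 0.587 -0.807 0.073
  outer loop
   vertex 3.4 1.0 1.8
   vertex 4.0 1.4 1.4
   vertex 2.4 0.4 3.2
  endloop
 endfacet
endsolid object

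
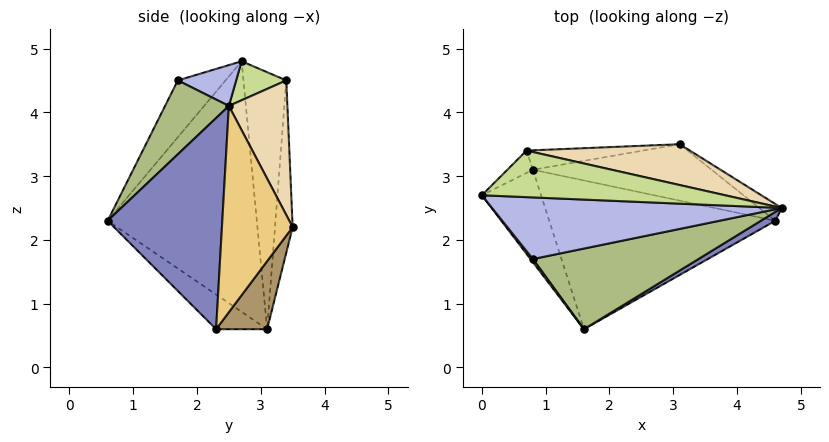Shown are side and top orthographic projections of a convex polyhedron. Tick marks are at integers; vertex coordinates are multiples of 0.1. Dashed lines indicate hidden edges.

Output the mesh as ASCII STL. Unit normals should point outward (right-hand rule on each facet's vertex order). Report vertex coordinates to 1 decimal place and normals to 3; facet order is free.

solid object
 facet normal -0.882 -0.424 -0.208
  outer loop
   vertex 0.8 3.1 0.6
   vertex 1.6 0.6 2.3
   vertex 0.0 2.7 4.8
  endloop
 endfacet
 facet normal 0.508 -0.861 0.035
  outer loop
   vertex 4.6 2.3 0.6
   vertex 4.7 2.5 4.1
   vertex 1.6 0.6 2.3
  endloop
 endfacet
 facet normal -0.123 -0.585 -0.802
  outer loop
   vertex 4.6 2.3 0.6
   vertex 1.6 0.6 2.3
   vertex 0.8 3.1 0.6
  endloop
 endfacet
 facet normal 0.137 -0.182 0.974
  outer loop
   vertex 0.8 1.7 4.5
   vertex 4.7 2.5 4.1
   vertex 0.0 2.7 4.8
  endloop
 endfacet
 facet normal -0.776 -0.630 0.033
  outer loop
   vertex 0.8 1.7 4.5
   vertex 0.0 2.7 4.8
   vertex 1.6 0.6 2.3
  endloop
 endfacet
 facet normal 0.223 -0.837 0.500
  outer loop
   vertex 0.8 1.7 4.5
   vertex 1.6 0.6 2.3
   vertex 4.7 2.5 4.1
  endloop
 endfacet
 facet normal 0.153 0.256 0.954
  outer loop
   vertex 0.7 3.4 4.5
   vertex 0.0 2.7 4.8
   vertex 4.7 2.5 4.1
  endloop
 endfacet
 facet normal -0.720 0.690 -0.072
  outer loop
   vertex 0.7 3.4 4.5
   vertex 0.8 3.1 0.6
   vertex 0.0 2.7 4.8
  endloop
 endfacet
 facet normal 0.181 0.861 -0.476
  outer loop
   vertex 3.1 3.5 2.2
   vertex 4.6 2.3 0.6
   vertex 0.8 3.1 0.6
  endloop
 endfacet
 facet normal -0.117 0.990 -0.079
  outer loop
   vertex 3.1 3.5 2.2
   vertex 0.8 3.1 0.6
   vertex 0.7 3.4 4.5
  endloop
 endfacet
 facet normal 0.582 0.811 -0.063
  outer loop
   vertex 3.1 3.5 2.2
   vertex 4.7 2.5 4.1
   vertex 4.6 2.3 0.6
  endloop
 endfacet
 facet normal 0.238 0.928 0.288
  outer loop
   vertex 3.1 3.5 2.2
   vertex 0.7 3.4 4.5
   vertex 4.7 2.5 4.1
  endloop
 endfacet
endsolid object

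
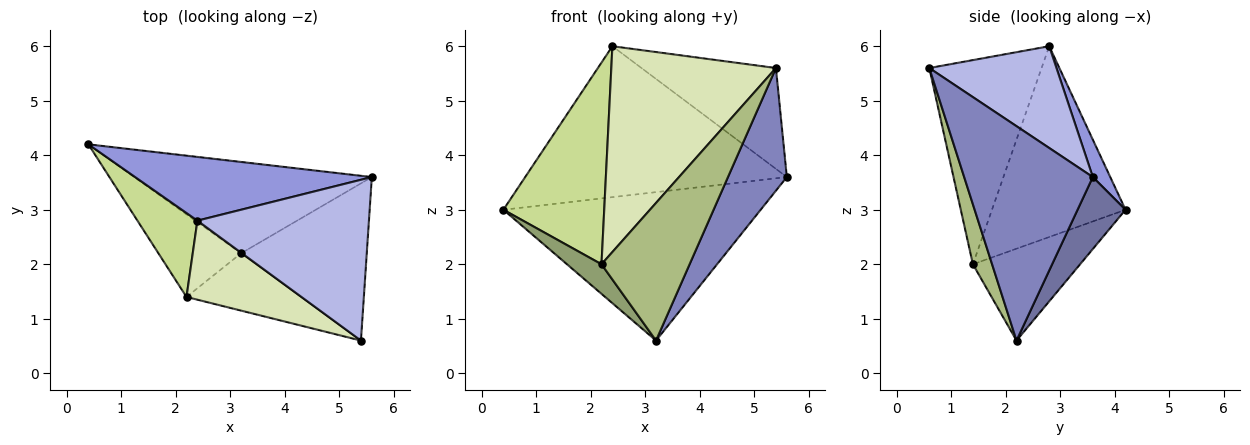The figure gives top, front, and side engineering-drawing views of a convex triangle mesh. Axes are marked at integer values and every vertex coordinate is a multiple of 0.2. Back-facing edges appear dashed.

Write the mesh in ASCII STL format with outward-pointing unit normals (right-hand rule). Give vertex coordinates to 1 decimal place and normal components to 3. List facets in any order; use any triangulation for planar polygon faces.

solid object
 facet normal 0.157 0.841 -0.518
  outer loop
   vertex 3.2 2.2 0.6
   vertex 0.4 4.2 3.0
   vertex 5.6 3.6 3.6
  endloop
 endfacet
 facet normal 0.802 -0.367 -0.471
  outer loop
   vertex 3.2 2.2 0.6
   vertex 5.6 3.6 3.6
   vertex 5.4 0.6 5.6
  endloop
 endfacet
 facet normal 0.061 0.920 0.388
  outer loop
   vertex 2.4 2.8 6.0
   vertex 5.6 3.6 3.6
   vertex 0.4 4.2 3.0
  endloop
 endfacet
 facet normal 0.449 0.475 0.757
  outer loop
   vertex 2.4 2.8 6.0
   vertex 5.4 0.6 5.6
   vertex 5.6 3.6 3.6
  endloop
 endfacet
 facet normal -0.723 -0.233 -0.650
  outer loop
   vertex 2.2 1.4 2.0
   vertex 0.4 4.2 3.0
   vertex 3.2 2.2 0.6
  endloop
 endfacet
 facet normal 0.197 -0.905 -0.376
  outer loop
   vertex 2.2 1.4 2.0
   vertex 3.2 2.2 0.6
   vertex 5.4 0.6 5.6
  endloop
 endfacet
 facet normal -0.774 -0.584 0.243
  outer loop
   vertex 2.2 1.4 2.0
   vertex 2.4 2.8 6.0
   vertex 0.4 4.2 3.0
  endloop
 endfacet
 facet normal -0.537 -0.787 0.302
  outer loop
   vertex 2.2 1.4 2.0
   vertex 5.4 0.6 5.6
   vertex 2.4 2.8 6.0
  endloop
 endfacet
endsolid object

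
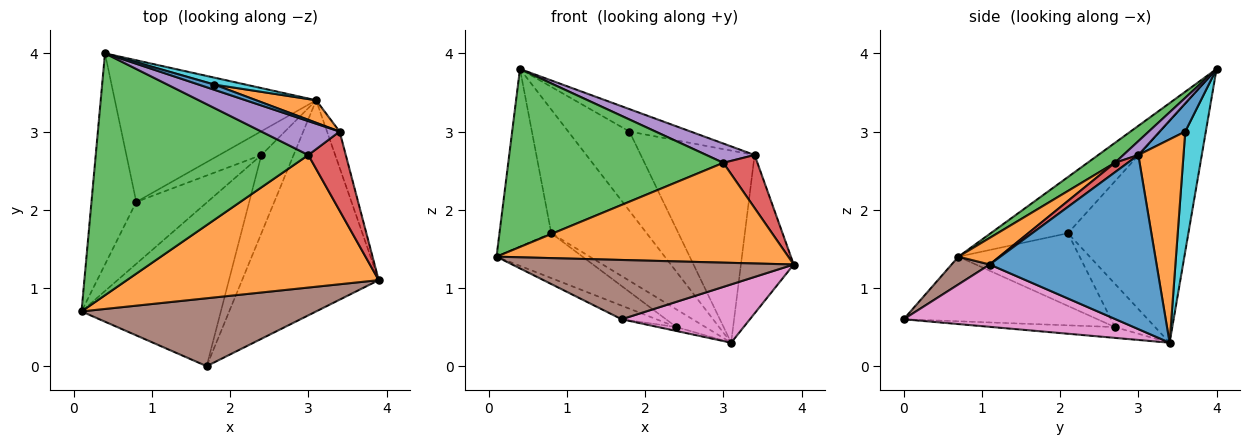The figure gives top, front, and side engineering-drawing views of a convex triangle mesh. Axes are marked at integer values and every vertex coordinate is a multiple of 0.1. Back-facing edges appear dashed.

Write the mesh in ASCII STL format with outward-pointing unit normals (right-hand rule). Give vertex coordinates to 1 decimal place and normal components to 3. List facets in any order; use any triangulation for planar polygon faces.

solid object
 facet normal 0.951 0.301 -0.069
  outer loop
   vertex 3.4 3.0 2.7
   vertex 3.9 1.1 1.3
   vertex 3.1 3.4 0.3
  endloop
 endfacet
 facet normal 0.084 -0.599 0.796
  outer loop
   vertex 3.0 2.7 2.6
   vertex 0.1 0.7 1.4
   vertex 3.9 1.1 1.3
  endloop
 endfacet
 facet normal 0.075 -0.591 0.803
  outer loop
   vertex 3.0 2.7 2.6
   vertex 0.4 4.0 3.8
   vertex 0.1 0.7 1.4
  endloop
 endfacet
 facet normal 0.205 -0.545 0.813
  outer loop
   vertex 3.0 2.7 2.6
   vertex 3.9 1.1 1.3
   vertex 3.4 3.0 2.7
  endloop
 endfacet
 facet normal 0.152 -0.489 0.859
  outer loop
   vertex 3.0 2.7 2.6
   vertex 3.4 3.0 2.7
   vertex 0.4 4.0 3.8
  endloop
 endfacet
 facet normal 0.089 -0.655 0.750
  outer loop
   vertex 1.7 0.0 0.6
   vertex 3.9 1.1 1.3
   vertex 0.1 0.7 1.4
  endloop
 endfacet
 facet normal 0.403 -0.244 -0.882
  outer loop
   vertex 1.7 0.0 0.6
   vertex 3.1 3.4 0.3
   vertex 3.9 1.1 1.3
  endloop
 endfacet
 facet normal -0.692 0.465 -0.552
  outer loop
   vertex 0.8 2.1 1.7
   vertex 0.1 0.7 1.4
   vertex 0.4 4.0 3.8
  endloop
 endfacet
 facet normal -0.639 0.506 -0.580
  outer loop
   vertex 0.8 2.1 1.7
   vertex 0.4 4.0 3.8
   vertex 3.1 3.4 0.3
  endloop
 endfacet
 facet normal 0.317 0.945 0.083
  outer loop
   vertex 1.8 3.6 3.0
   vertex 3.1 3.4 0.3
   vertex 0.4 4.0 3.8
  endloop
 endfacet
 facet normal 0.378 0.902 0.210
  outer loop
   vertex 1.8 3.6 3.0
   vertex 0.4 4.0 3.8
   vertex 3.4 3.0 2.7
  endloop
 endfacet
 facet normal 0.367 0.924 0.108
  outer loop
   vertex 1.8 3.6 3.0
   vertex 3.4 3.0 2.7
   vertex 3.1 3.4 0.3
  endloop
 endfacet
 facet normal -0.419 0.075 -0.905
  outer loop
   vertex 2.4 2.7 0.5
   vertex 1.7 0.0 0.6
   vertex 0.1 0.7 1.4
  endloop
 endfacet
 facet normal -0.318 0.047 -0.947
  outer loop
   vertex 2.4 2.7 0.5
   vertex 3.1 3.4 0.3
   vertex 1.7 0.0 0.6
  endloop
 endfacet
 facet normal -0.637 0.452 -0.624
  outer loop
   vertex 2.4 2.7 0.5
   vertex 0.1 0.7 1.4
   vertex 0.8 2.1 1.7
  endloop
 endfacet
 facet normal -0.637 0.460 -0.619
  outer loop
   vertex 2.4 2.7 0.5
   vertex 0.8 2.1 1.7
   vertex 3.1 3.4 0.3
  endloop
 endfacet
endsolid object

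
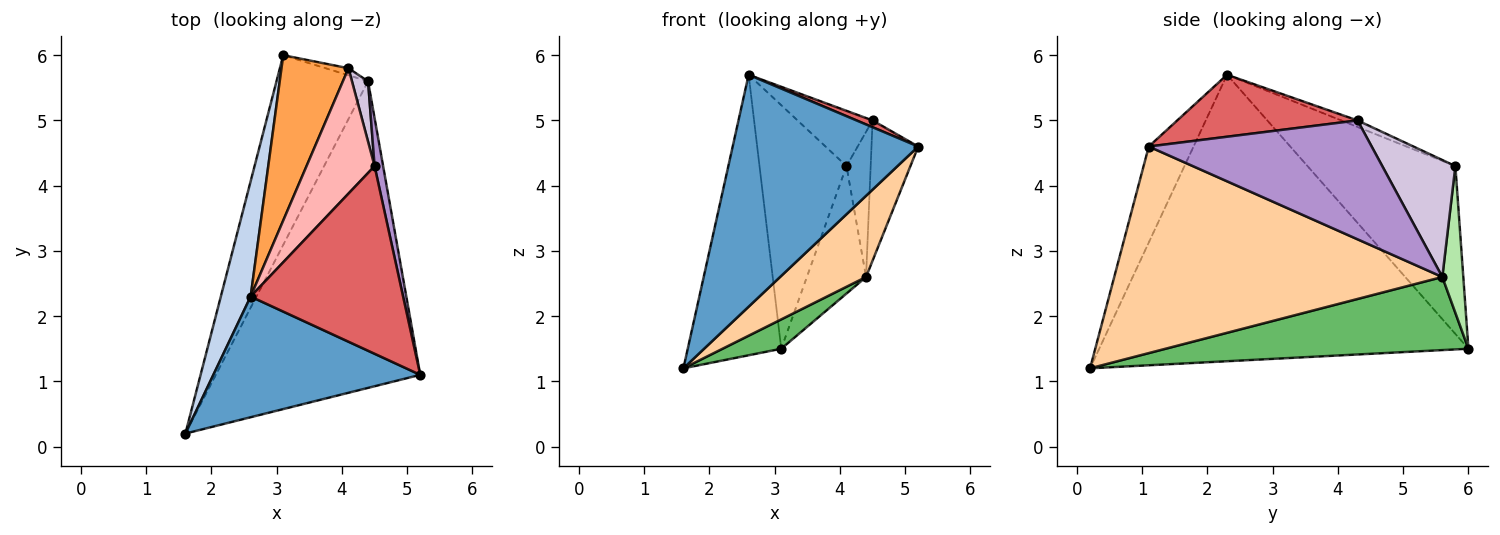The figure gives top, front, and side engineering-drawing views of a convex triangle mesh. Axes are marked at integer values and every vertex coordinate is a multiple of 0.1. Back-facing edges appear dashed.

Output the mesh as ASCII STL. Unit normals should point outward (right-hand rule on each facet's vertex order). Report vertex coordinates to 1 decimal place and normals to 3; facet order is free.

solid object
 facet normal -0.209 -0.867 0.451
  outer loop
   vertex 2.6 2.3 5.7
   vertex 1.6 0.2 1.2
   vertex 5.2 1.1 4.6
  endloop
 endfacet
 facet normal -0.965 0.244 0.100
  outer loop
   vertex 2.6 2.3 5.7
   vertex 3.1 6.0 1.5
   vertex 1.6 0.2 1.2
  endloop
 endfacet
 facet normal -0.815 0.479 0.325
  outer loop
   vertex 4.1 5.8 4.3
   vertex 3.1 6.0 1.5
   vertex 2.6 2.3 5.7
  endloop
 endfacet
 facet normal 0.699 -0.183 -0.691
  outer loop
   vertex 4.4 5.6 2.6
   vertex 5.2 1.1 4.6
   vertex 1.6 0.2 1.2
  endloop
 endfacet
 facet normal 0.619 -0.120 -0.776
  outer loop
   vertex 4.4 5.6 2.6
   vertex 1.6 0.2 1.2
   vertex 3.1 6.0 1.5
  endloop
 endfacet
 facet normal 0.334 0.941 -0.052
  outer loop
   vertex 4.4 5.6 2.6
   vertex 3.1 6.0 1.5
   vertex 4.1 5.8 4.3
  endloop
 endfacet
 facet normal 0.376 -0.033 0.926
  outer loop
   vertex 4.5 4.3 5.0
   vertex 2.6 2.3 5.7
   vertex 5.2 1.1 4.6
  endloop
 endfacet
 facet normal -0.087 0.402 0.911
  outer loop
   vertex 4.5 4.3 5.0
   vertex 4.1 5.8 4.3
   vertex 2.6 2.3 5.7
  endloop
 endfacet
 facet normal 0.976 0.205 0.070
  outer loop
   vertex 4.5 4.3 5.0
   vertex 5.2 1.1 4.6
   vertex 4.4 5.6 2.6
  endloop
 endfacet
 facet normal 0.941 0.311 0.129
  outer loop
   vertex 4.5 4.3 5.0
   vertex 4.4 5.6 2.6
   vertex 4.1 5.8 4.3
  endloop
 endfacet
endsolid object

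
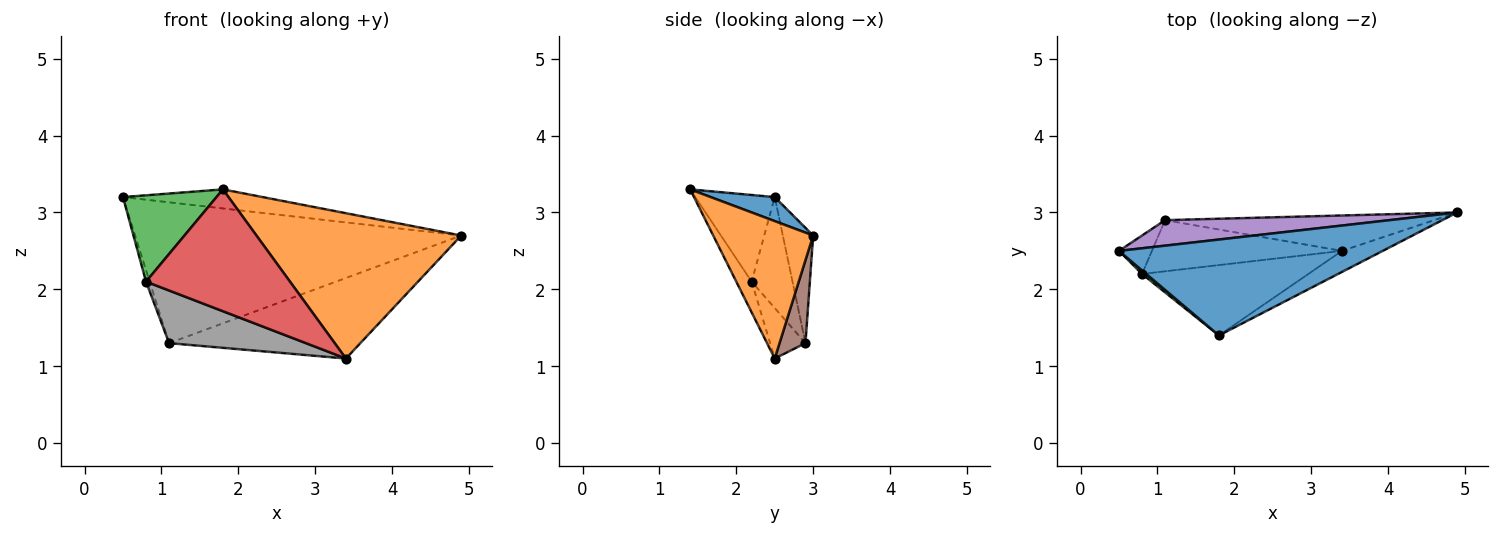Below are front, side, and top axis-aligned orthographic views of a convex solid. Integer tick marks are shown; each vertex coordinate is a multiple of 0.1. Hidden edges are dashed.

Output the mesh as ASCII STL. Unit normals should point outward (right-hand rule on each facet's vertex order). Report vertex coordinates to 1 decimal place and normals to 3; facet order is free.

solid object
 facet normal 0.089 0.194 0.977
  outer loop
   vertex 1.8 1.4 3.3
   vertex 4.9 3.0 2.7
   vertex 0.5 2.5 3.2
  endloop
 endfacet
 facet normal 0.435 -0.891 -0.129
  outer loop
   vertex 3.4 2.5 1.1
   vertex 4.9 3.0 2.7
   vertex 1.8 1.4 3.3
  endloop
 endfacet
 facet normal -0.647 -0.762 0.031
  outer loop
   vertex 0.8 2.2 2.1
   vertex 1.8 1.4 3.3
   vertex 0.5 2.5 3.2
  endloop
 endfacet
 facet normal -0.092 -0.862 -0.498
  outer loop
   vertex 0.8 2.2 2.1
   vertex 3.4 2.5 1.1
   vertex 1.8 1.4 3.3
  endloop
 endfacet
 facet normal -0.091 0.980 0.177
  outer loop
   vertex 1.1 2.9 1.3
   vertex 0.5 2.5 3.2
   vertex 4.9 3.0 2.7
  endloop
 endfacet
 facet normal 0.123 0.908 -0.399
  outer loop
   vertex 1.1 2.9 1.3
   vertex 4.9 3.0 2.7
   vertex 3.4 2.5 1.1
  endloop
 endfacet
 facet normal -0.955 0.085 -0.284
  outer loop
   vertex 1.1 2.9 1.3
   vertex 0.8 2.2 2.1
   vertex 0.5 2.5 3.2
  endloop
 endfacet
 facet normal -0.182 -0.705 -0.685
  outer loop
   vertex 1.1 2.9 1.3
   vertex 3.4 2.5 1.1
   vertex 0.8 2.2 2.1
  endloop
 endfacet
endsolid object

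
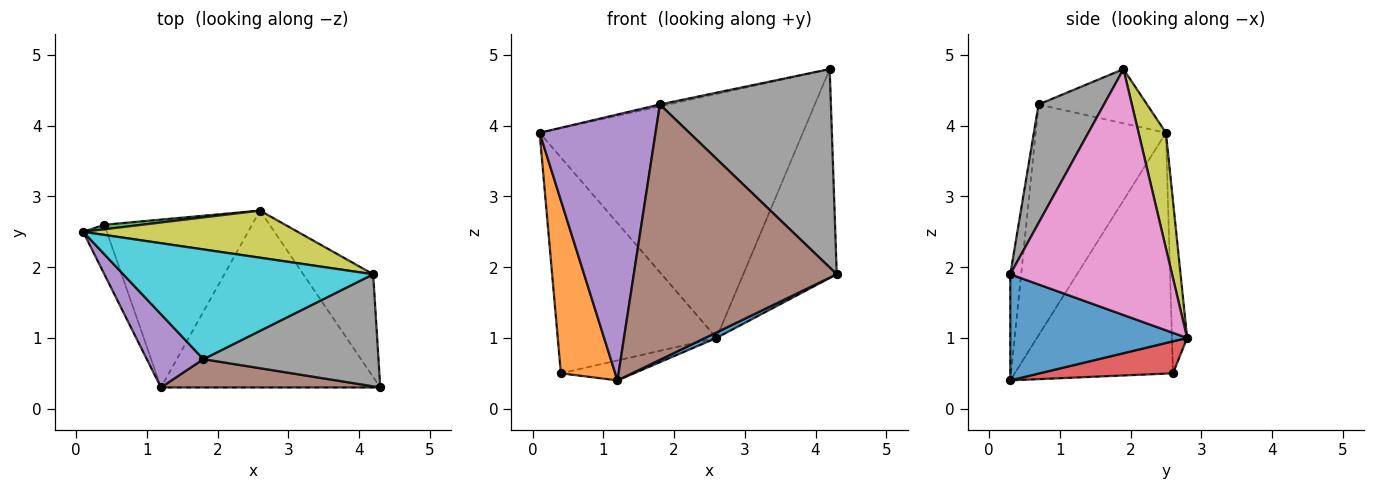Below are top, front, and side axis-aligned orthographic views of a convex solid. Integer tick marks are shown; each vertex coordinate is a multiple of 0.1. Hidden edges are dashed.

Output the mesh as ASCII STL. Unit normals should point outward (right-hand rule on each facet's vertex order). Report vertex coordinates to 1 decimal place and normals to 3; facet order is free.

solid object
 facet normal 0.435 -0.028 -0.900
  outer loop
   vertex 2.6 2.8 1.0
   vertex 4.3 0.3 1.9
   vertex 1.2 0.3 0.4
  endloop
 endfacet
 facet normal -0.942 -0.324 -0.093
  outer loop
   vertex 0.4 2.6 0.5
   vertex 1.2 0.3 0.4
   vertex 0.1 2.5 3.9
  endloop
 endfacet
 facet normal -0.095 0.995 0.021
  outer loop
   vertex 0.4 2.6 0.5
   vertex 0.1 2.5 3.9
   vertex 2.6 2.8 1.0
  endloop
 endfacet
 facet normal 0.210 0.115 -0.971
  outer loop
   vertex 0.4 2.6 0.5
   vertex 2.6 2.8 1.0
   vertex 1.2 0.3 0.4
  endloop
 endfacet
 facet normal -0.735 -0.654 0.180
  outer loop
   vertex 1.8 0.7 4.3
   vertex 0.1 2.5 3.9
   vertex 1.2 0.3 0.4
  endloop
 endfacet
 facet normal -0.053 -0.993 0.110
  outer loop
   vertex 1.8 0.7 4.3
   vertex 1.2 0.3 0.4
   vertex 4.3 0.3 1.9
  endloop
 endfacet
 facet normal 0.841 0.486 -0.239
  outer loop
   vertex 4.2 1.9 4.8
   vertex 4.3 0.3 1.9
   vertex 2.6 2.8 1.0
  endloop
 endfacet
 facet normal 0.316 -0.826 0.467
  outer loop
   vertex 4.2 1.9 4.8
   vertex 1.8 0.7 4.3
   vertex 4.3 0.3 1.9
  endloop
 endfacet
 facet normal 0.102 0.977 0.189
  outer loop
   vertex 4.2 1.9 4.8
   vertex 2.6 2.8 1.0
   vertex 0.1 2.5 3.9
  endloop
 endfacet
 facet normal -0.212 0.017 0.977
  outer loop
   vertex 4.2 1.9 4.8
   vertex 0.1 2.5 3.9
   vertex 1.8 0.7 4.3
  endloop
 endfacet
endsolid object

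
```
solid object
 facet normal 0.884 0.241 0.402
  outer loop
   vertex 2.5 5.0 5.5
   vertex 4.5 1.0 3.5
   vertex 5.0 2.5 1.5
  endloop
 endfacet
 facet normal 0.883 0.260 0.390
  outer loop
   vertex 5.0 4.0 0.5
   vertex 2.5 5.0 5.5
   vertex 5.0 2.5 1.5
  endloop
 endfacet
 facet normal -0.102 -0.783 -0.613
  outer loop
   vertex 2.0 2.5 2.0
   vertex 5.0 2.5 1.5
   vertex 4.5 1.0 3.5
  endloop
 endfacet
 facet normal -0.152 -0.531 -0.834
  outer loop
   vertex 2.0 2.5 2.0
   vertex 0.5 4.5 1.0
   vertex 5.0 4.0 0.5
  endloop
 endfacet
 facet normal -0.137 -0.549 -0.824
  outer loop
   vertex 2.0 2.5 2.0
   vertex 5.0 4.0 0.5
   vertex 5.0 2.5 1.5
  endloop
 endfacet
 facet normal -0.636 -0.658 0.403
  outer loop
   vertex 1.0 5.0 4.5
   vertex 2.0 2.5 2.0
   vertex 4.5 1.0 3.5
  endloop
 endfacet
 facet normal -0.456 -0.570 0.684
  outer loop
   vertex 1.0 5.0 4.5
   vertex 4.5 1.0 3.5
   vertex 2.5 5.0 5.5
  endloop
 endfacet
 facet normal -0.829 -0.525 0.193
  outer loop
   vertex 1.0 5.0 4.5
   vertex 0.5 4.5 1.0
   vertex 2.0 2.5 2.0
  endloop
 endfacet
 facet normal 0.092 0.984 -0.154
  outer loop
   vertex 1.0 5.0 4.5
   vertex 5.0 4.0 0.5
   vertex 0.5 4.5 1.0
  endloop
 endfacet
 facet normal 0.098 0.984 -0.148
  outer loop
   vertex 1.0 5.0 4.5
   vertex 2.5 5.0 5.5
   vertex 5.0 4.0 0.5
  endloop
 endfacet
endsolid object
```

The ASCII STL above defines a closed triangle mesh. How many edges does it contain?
15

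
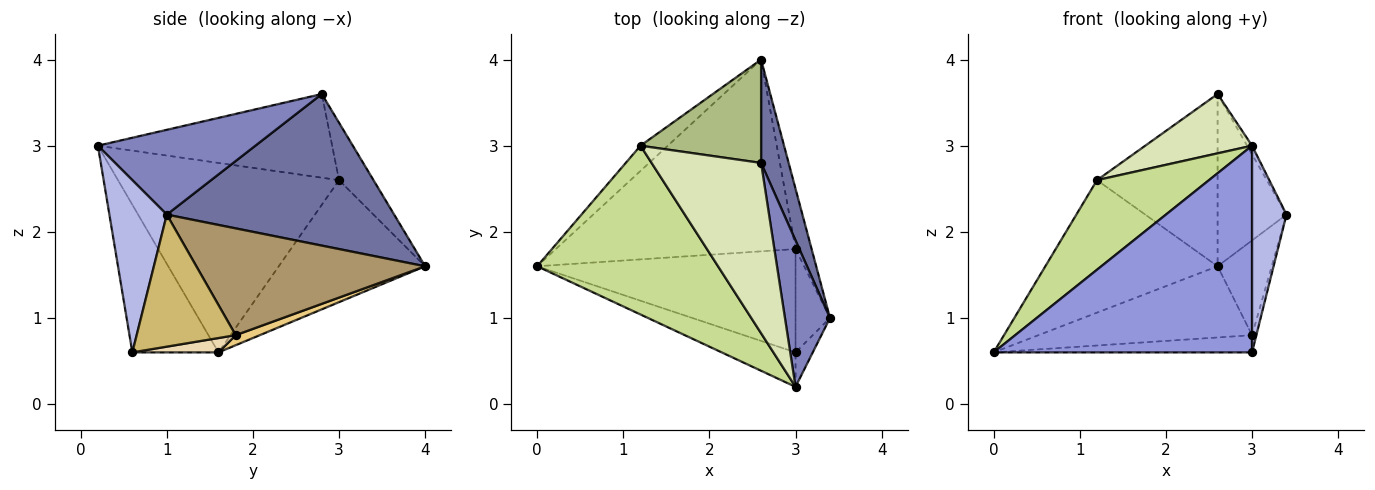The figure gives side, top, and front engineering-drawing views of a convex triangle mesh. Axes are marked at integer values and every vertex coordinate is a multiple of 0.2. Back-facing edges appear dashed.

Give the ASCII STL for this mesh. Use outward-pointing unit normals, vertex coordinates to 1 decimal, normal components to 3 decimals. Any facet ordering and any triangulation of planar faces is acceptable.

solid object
 facet normal 0.943 0.286 0.171
  outer loop
   vertex 2.6 2.8 3.6
   vertex 3.4 1.0 2.2
   vertex 2.6 4.0 1.6
  endloop
 endfacet
 facet normal 0.883 0.028 0.469
  outer loop
   vertex 3.0 0.2 3.0
   vertex 3.4 1.0 2.2
   vertex 2.6 2.8 3.6
  endloop
 endfacet
 facet normal -0.312 -0.937 -0.156
  outer loop
   vertex 3.0 0.2 3.0
   vertex 0.0 1.6 0.6
   vertex 3.0 0.6 0.6
  endloop
 endfacet
 facet normal 0.854 -0.513 -0.085
  outer loop
   vertex 3.0 0.2 3.0
   vertex 3.0 0.6 0.6
   vertex 3.4 1.0 2.2
  endloop
 endfacet
 facet normal -0.641 0.754 -0.143
  outer loop
   vertex 1.2 3.0 2.6
   vertex 2.6 4.0 1.6
   vertex 0.0 1.6 0.6
  endloop
 endfacet
 facet normal -0.238 0.833 0.500
  outer loop
   vertex 1.2 3.0 2.6
   vertex 2.6 2.8 3.6
   vertex 2.6 4.0 1.6
  endloop
 endfacet
 facet normal -0.679 -0.344 0.648
  outer loop
   vertex 1.2 3.0 2.6
   vertex 0.0 1.6 0.6
   vertex 3.0 0.2 3.0
  endloop
 endfacet
 facet normal -0.585 -0.267 0.766
  outer loop
   vertex 1.2 3.0 2.6
   vertex 3.0 0.2 3.0
   vertex 2.6 2.8 3.6
  endloop
 endfacet
 facet normal 0.963 0.228 -0.145
  outer loop
   vertex 3.0 1.8 0.8
   vertex 2.6 4.0 1.6
   vertex 3.4 1.0 2.2
  endloop
 endfacet
 facet normal 0.967 0.042 -0.252
  outer loop
   vertex 3.0 1.8 0.8
   vertex 3.4 1.0 2.2
   vertex 3.0 0.6 0.6
  endloop
 endfacet
 facet normal 0.039 0.348 -0.937
  outer loop
   vertex 3.0 1.8 0.8
   vertex 0.0 1.6 0.6
   vertex 2.6 4.0 1.6
  endloop
 endfacet
 facet normal 0.055 0.164 -0.985
  outer loop
   vertex 3.0 1.8 0.8
   vertex 3.0 0.6 0.6
   vertex 0.0 1.6 0.6
  endloop
 endfacet
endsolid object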